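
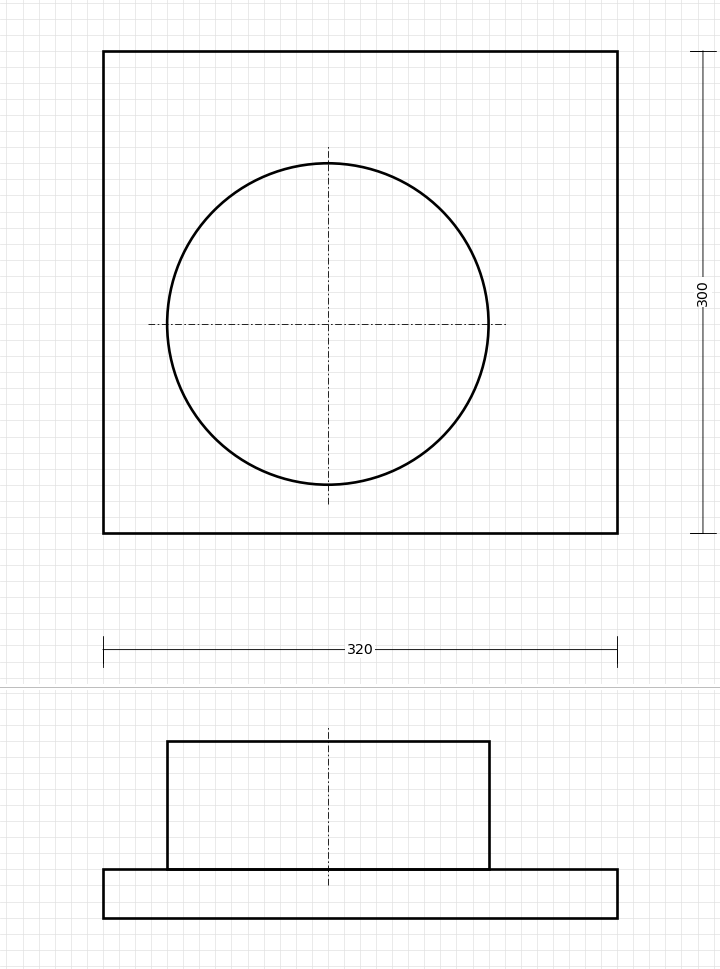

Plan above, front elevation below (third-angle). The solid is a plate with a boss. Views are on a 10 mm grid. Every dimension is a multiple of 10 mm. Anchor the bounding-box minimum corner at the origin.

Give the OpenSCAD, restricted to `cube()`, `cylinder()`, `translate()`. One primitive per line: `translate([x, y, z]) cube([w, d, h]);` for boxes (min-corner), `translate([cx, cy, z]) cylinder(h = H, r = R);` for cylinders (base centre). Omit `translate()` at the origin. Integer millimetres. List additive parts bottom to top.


cube([320, 300, 30]);
translate([140, 130, 30]) cylinder(h = 80, r = 100);


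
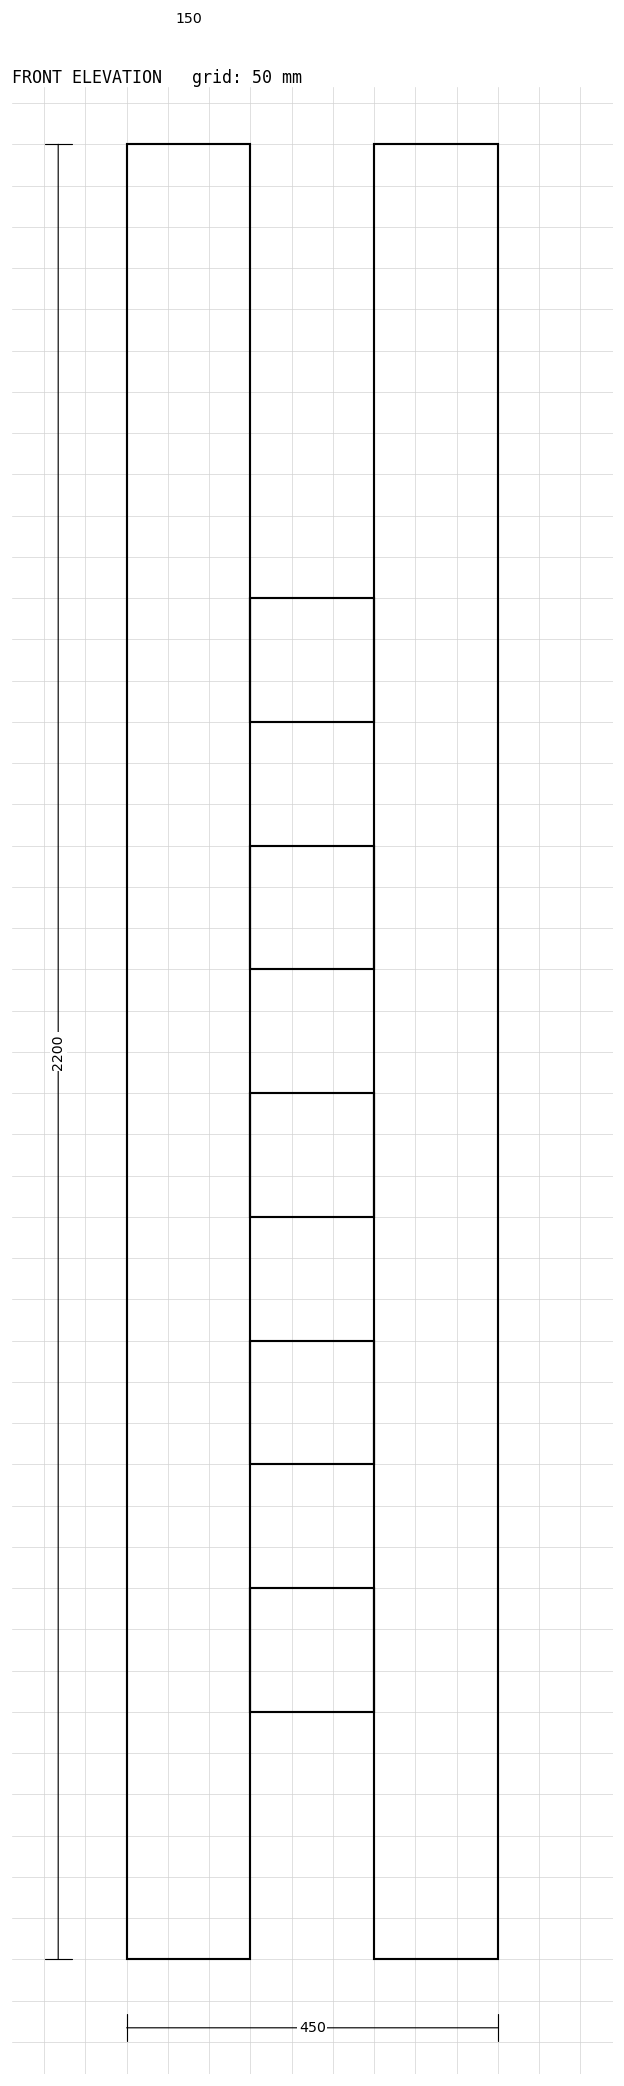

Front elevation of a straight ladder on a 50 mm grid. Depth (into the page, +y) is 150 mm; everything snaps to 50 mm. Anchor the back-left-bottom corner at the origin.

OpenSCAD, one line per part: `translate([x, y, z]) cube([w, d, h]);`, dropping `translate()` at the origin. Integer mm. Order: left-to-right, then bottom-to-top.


cube([150, 150, 2200]);
translate([150, 0, 300]) cube([150, 150, 150]);
translate([150, 0, 600]) cube([150, 150, 150]);
translate([150, 0, 900]) cube([150, 150, 150]);
translate([150, 0, 1200]) cube([150, 150, 150]);
translate([150, 0, 1500]) cube([150, 150, 150]);
translate([300, 0, 0]) cube([150, 150, 2200]);


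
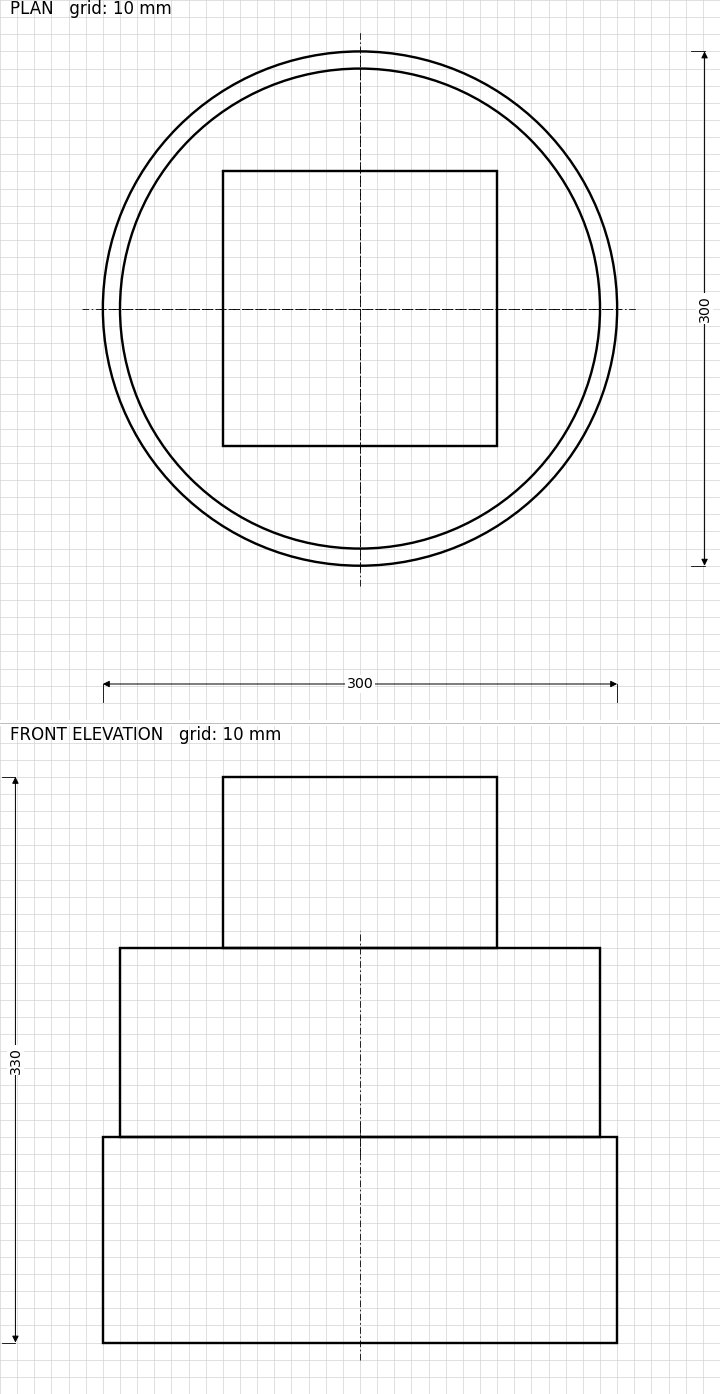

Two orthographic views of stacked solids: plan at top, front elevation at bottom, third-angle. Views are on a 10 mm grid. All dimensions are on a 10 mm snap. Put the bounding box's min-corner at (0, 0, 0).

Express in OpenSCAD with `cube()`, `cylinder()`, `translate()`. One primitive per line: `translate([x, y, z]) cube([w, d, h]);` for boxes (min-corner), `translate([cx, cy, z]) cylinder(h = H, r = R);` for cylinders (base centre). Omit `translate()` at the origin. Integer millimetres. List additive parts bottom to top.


translate([150, 150, 0]) cylinder(h = 120, r = 150);
translate([150, 150, 120]) cylinder(h = 110, r = 140);
translate([70, 70, 230]) cube([160, 160, 100]);


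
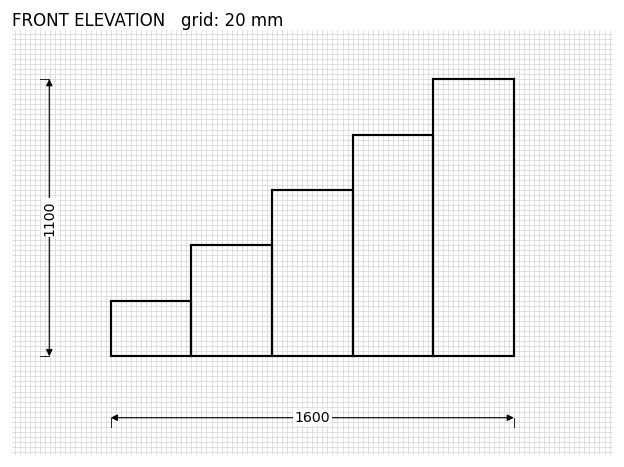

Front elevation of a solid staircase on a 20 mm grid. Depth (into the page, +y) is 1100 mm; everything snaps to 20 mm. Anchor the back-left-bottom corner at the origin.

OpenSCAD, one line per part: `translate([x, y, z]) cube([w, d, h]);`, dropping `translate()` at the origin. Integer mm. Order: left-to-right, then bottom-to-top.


cube([320, 1100, 220]);
translate([320, 0, 0]) cube([320, 1100, 440]);
translate([640, 0, 0]) cube([320, 1100, 660]);
translate([960, 0, 0]) cube([320, 1100, 880]);
translate([1280, 0, 0]) cube([320, 1100, 1100]);


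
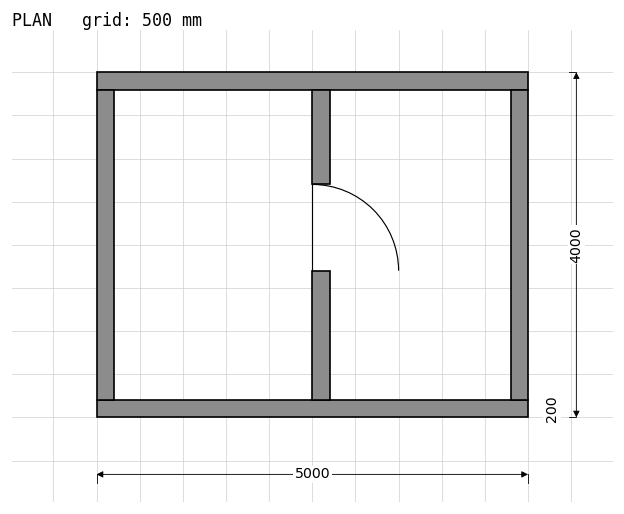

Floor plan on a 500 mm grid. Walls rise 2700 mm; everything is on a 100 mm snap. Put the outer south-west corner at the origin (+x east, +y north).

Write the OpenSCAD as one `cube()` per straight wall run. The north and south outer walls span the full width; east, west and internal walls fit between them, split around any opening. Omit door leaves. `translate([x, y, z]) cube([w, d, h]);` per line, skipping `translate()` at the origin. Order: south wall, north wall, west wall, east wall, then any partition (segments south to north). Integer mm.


cube([5000, 200, 2700]);
translate([0, 3800, 0]) cube([5000, 200, 2700]);
translate([0, 200, 0]) cube([200, 3600, 2700]);
translate([4800, 200, 0]) cube([200, 3600, 2700]);
translate([2500, 200, 0]) cube([200, 1500, 2700]);
translate([2500, 2700, 0]) cube([200, 1100, 2700]);


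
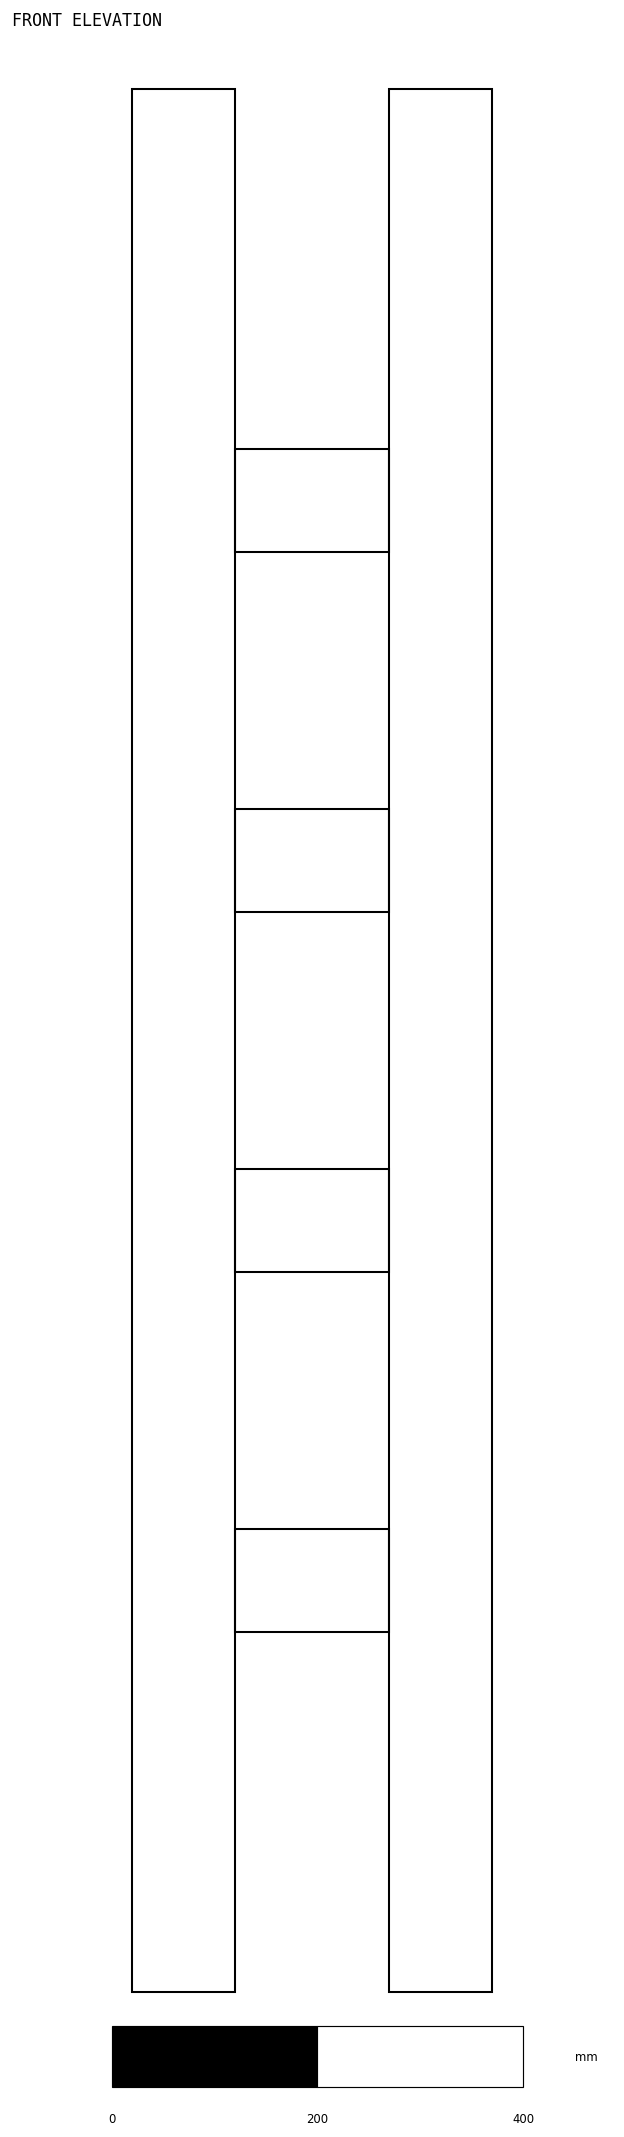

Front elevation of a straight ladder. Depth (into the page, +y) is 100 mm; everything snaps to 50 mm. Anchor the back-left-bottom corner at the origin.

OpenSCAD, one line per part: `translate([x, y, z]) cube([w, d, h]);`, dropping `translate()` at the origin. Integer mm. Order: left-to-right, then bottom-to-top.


cube([100, 100, 1850]);
translate([100, 0, 350]) cube([150, 100, 100]);
translate([100, 0, 700]) cube([150, 100, 100]);
translate([100, 0, 1050]) cube([150, 100, 100]);
translate([100, 0, 1400]) cube([150, 100, 100]);
translate([250, 0, 0]) cube([100, 100, 1850]);


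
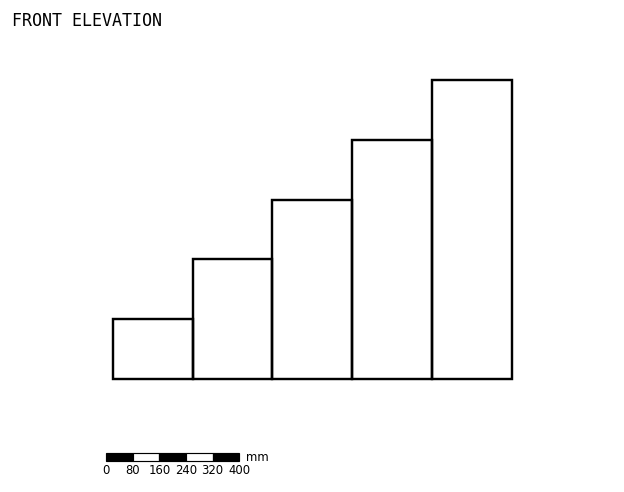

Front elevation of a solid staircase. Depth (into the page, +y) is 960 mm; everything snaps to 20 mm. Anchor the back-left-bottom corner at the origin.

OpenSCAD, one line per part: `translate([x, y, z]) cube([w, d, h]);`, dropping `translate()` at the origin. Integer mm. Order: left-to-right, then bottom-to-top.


cube([240, 960, 180]);
translate([240, 0, 0]) cube([240, 960, 360]);
translate([480, 0, 0]) cube([240, 960, 540]);
translate([720, 0, 0]) cube([240, 960, 720]);
translate([960, 0, 0]) cube([240, 960, 900]);


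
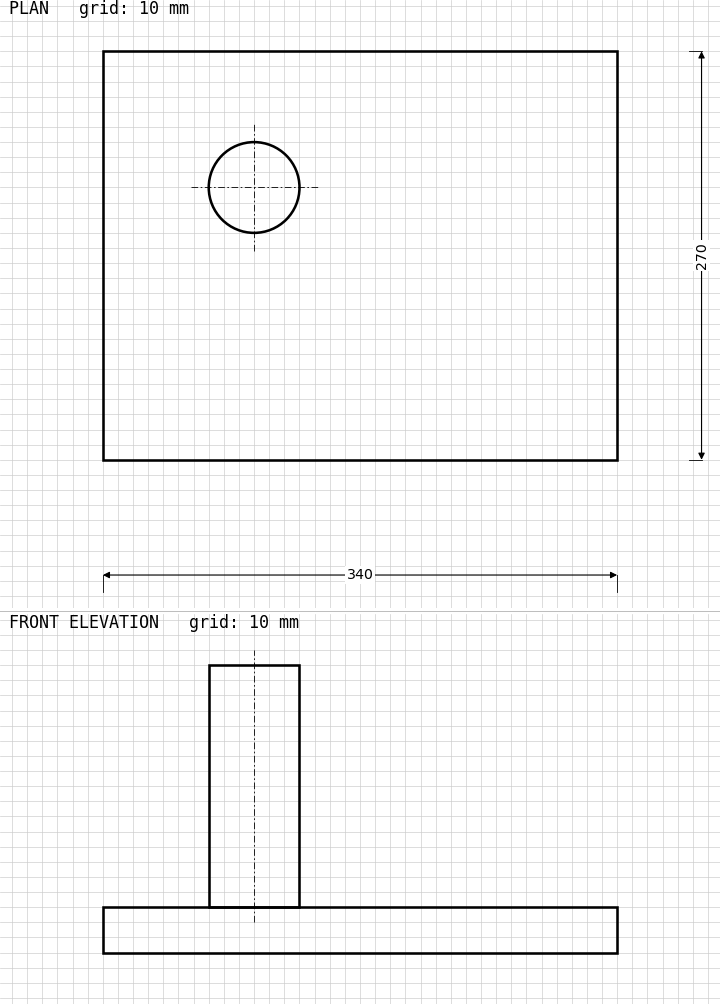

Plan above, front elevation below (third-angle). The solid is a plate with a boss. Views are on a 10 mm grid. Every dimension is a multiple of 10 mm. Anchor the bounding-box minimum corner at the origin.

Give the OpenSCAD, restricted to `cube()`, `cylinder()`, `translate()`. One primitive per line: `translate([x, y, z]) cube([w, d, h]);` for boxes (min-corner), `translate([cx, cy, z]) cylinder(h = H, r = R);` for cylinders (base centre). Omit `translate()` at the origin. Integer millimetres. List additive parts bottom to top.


cube([340, 270, 30]);
translate([100, 180, 30]) cylinder(h = 160, r = 30);


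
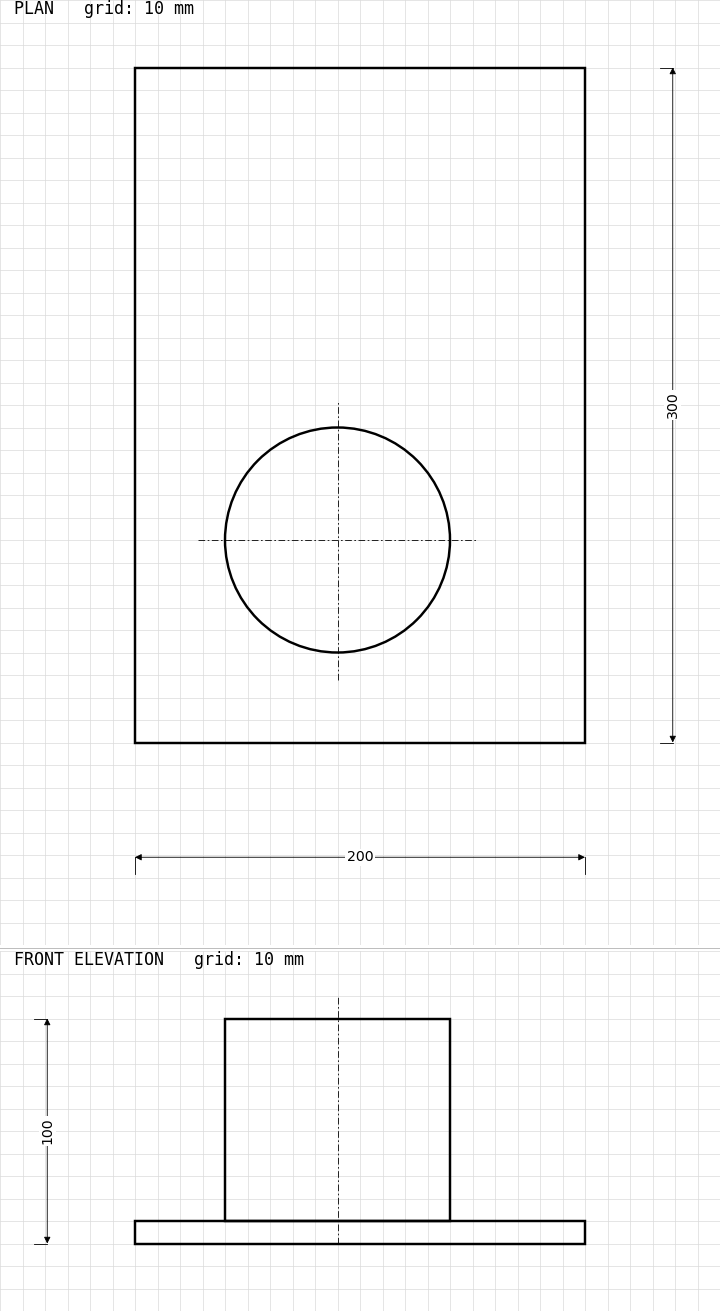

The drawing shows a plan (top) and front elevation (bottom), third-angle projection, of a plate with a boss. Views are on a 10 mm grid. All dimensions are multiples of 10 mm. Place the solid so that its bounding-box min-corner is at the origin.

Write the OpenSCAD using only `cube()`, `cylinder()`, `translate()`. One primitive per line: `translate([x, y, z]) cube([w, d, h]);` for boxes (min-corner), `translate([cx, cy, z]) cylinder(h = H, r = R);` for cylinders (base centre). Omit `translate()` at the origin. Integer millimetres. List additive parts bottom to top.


cube([200, 300, 10]);
translate([90, 90, 10]) cylinder(h = 90, r = 50);


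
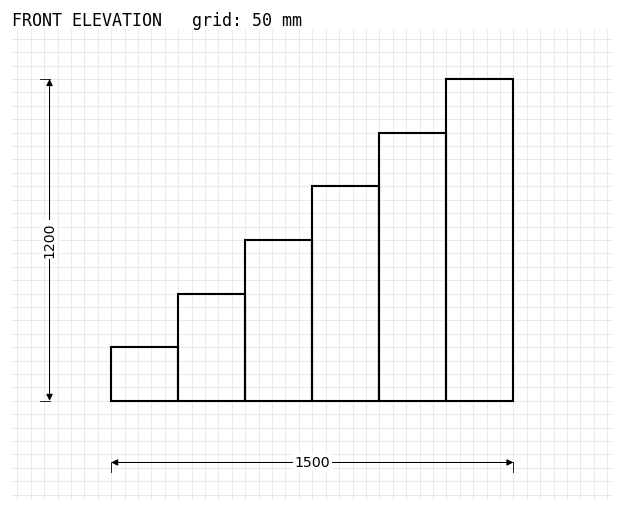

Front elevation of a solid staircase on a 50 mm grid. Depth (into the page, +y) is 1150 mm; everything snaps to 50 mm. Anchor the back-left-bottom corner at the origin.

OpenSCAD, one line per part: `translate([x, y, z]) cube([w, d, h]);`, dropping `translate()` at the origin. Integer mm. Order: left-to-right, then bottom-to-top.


cube([250, 1150, 200]);
translate([250, 0, 0]) cube([250, 1150, 400]);
translate([500, 0, 0]) cube([250, 1150, 600]);
translate([750, 0, 0]) cube([250, 1150, 800]);
translate([1000, 0, 0]) cube([250, 1150, 1000]);
translate([1250, 0, 0]) cube([250, 1150, 1200]);


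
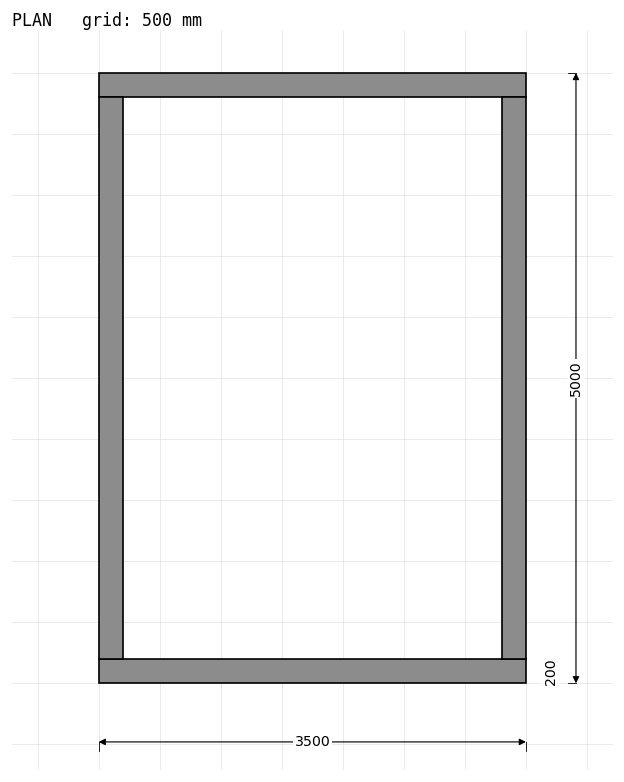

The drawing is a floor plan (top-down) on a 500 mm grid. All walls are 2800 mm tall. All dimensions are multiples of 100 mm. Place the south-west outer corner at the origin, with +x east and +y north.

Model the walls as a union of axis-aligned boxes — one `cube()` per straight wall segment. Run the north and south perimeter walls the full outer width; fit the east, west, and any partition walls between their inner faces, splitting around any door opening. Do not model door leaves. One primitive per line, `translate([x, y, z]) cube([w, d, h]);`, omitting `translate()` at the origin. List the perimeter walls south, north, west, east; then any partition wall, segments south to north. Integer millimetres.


cube([3500, 200, 2800]);
translate([0, 4800, 0]) cube([3500, 200, 2800]);
translate([0, 200, 0]) cube([200, 4600, 2800]);
translate([3300, 200, 0]) cube([200, 4600, 2800]);


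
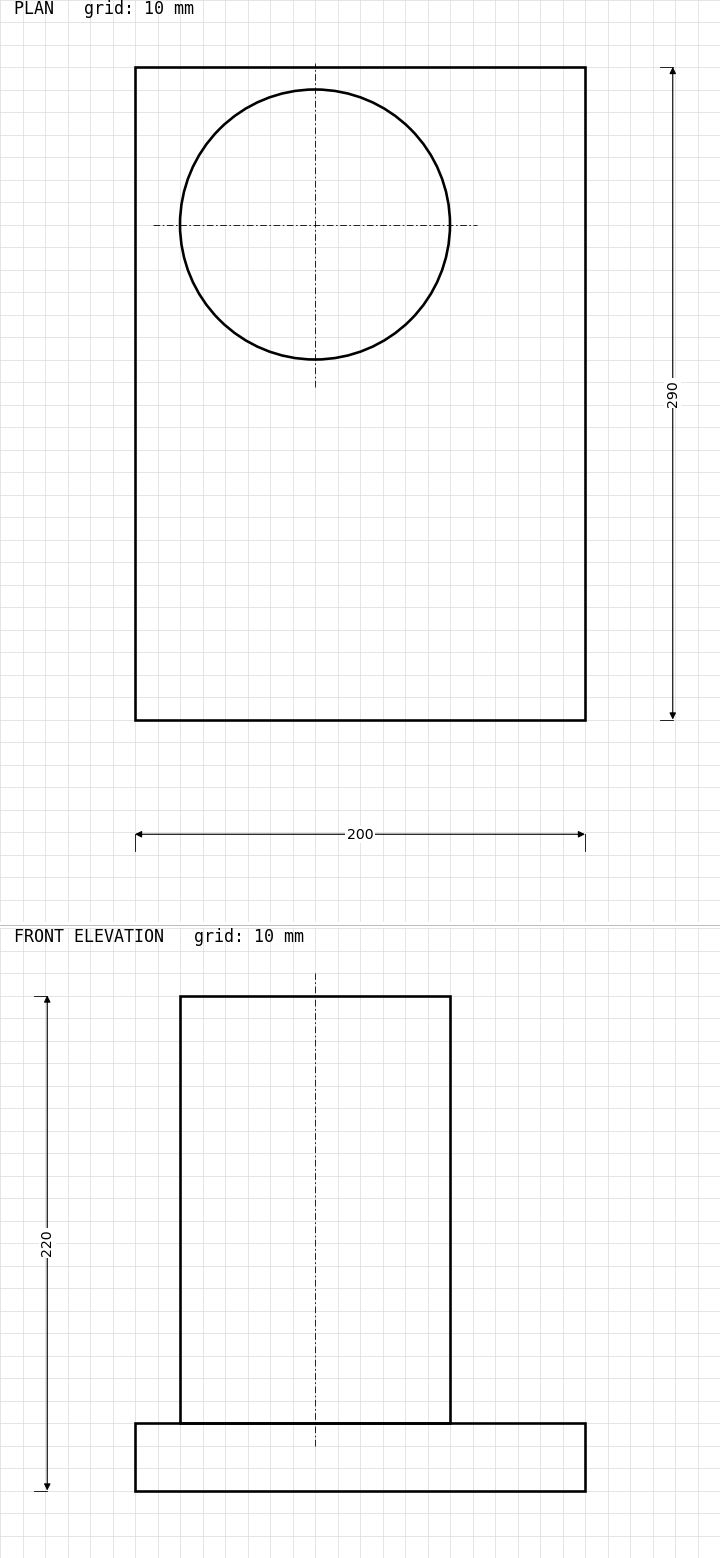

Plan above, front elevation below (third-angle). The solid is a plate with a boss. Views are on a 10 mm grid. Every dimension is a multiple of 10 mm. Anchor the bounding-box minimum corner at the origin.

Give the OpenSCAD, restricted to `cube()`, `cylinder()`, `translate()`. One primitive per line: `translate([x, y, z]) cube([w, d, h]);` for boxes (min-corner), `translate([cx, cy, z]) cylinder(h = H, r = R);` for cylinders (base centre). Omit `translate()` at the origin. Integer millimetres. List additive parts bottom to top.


cube([200, 290, 30]);
translate([80, 220, 30]) cylinder(h = 190, r = 60);


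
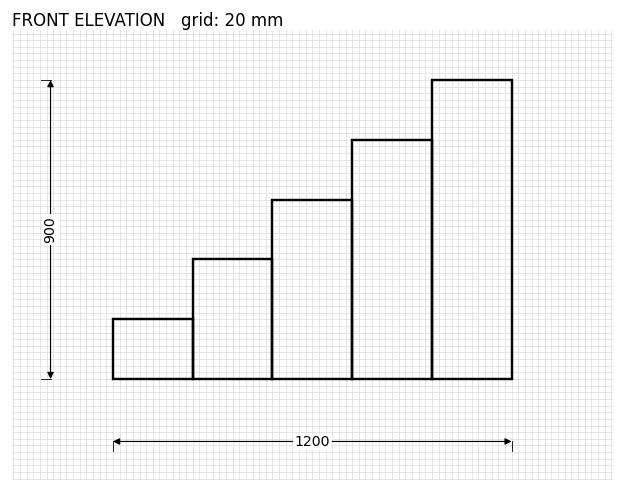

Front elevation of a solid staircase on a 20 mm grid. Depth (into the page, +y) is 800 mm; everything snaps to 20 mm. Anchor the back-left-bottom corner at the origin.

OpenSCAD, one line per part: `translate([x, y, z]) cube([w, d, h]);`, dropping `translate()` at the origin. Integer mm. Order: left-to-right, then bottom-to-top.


cube([240, 800, 180]);
translate([240, 0, 0]) cube([240, 800, 360]);
translate([480, 0, 0]) cube([240, 800, 540]);
translate([720, 0, 0]) cube([240, 800, 720]);
translate([960, 0, 0]) cube([240, 800, 900]);


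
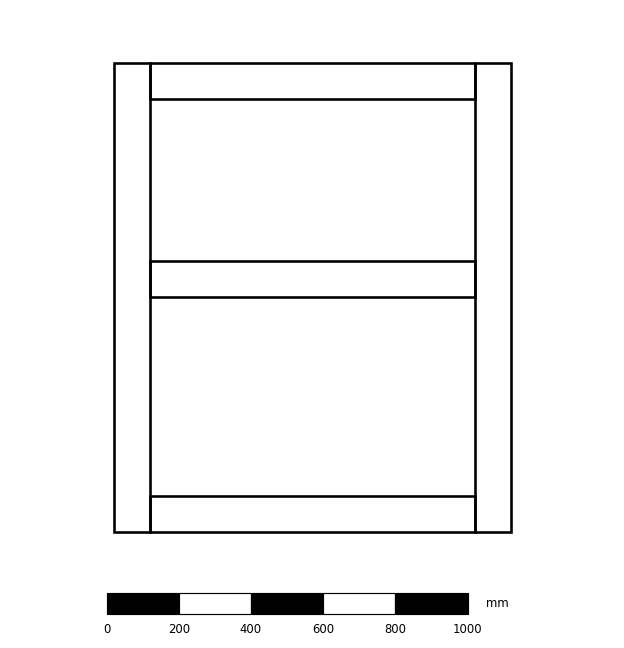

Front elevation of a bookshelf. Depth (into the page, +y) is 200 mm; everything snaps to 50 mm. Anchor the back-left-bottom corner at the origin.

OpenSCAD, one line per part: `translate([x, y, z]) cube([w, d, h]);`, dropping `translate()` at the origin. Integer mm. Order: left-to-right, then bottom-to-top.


cube([100, 200, 1300]);
translate([100, 0, 0]) cube([900, 200, 100]);
translate([100, 0, 650]) cube([900, 200, 100]);
translate([100, 0, 1200]) cube([900, 200, 100]);
translate([1000, 0, 0]) cube([100, 200, 1300]);


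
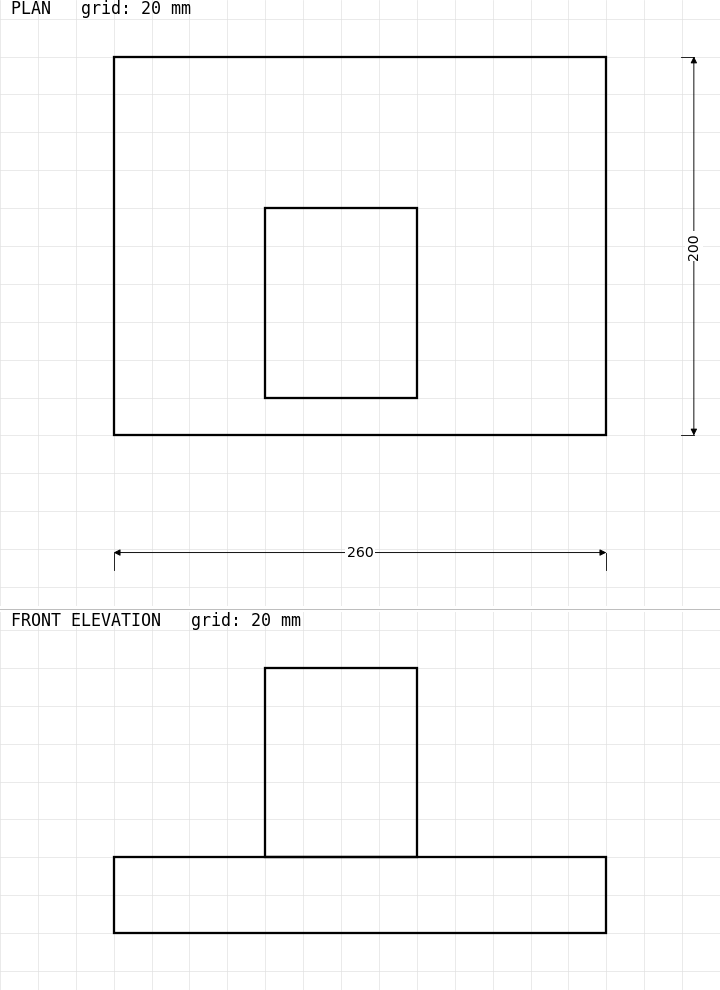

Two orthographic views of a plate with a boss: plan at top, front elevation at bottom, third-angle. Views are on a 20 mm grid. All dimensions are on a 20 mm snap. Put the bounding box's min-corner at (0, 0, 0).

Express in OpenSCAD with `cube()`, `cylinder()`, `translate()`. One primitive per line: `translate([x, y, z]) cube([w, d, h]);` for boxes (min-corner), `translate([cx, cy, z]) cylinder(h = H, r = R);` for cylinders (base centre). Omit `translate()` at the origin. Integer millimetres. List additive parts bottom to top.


cube([260, 200, 40]);
translate([80, 20, 40]) cube([80, 100, 100]);


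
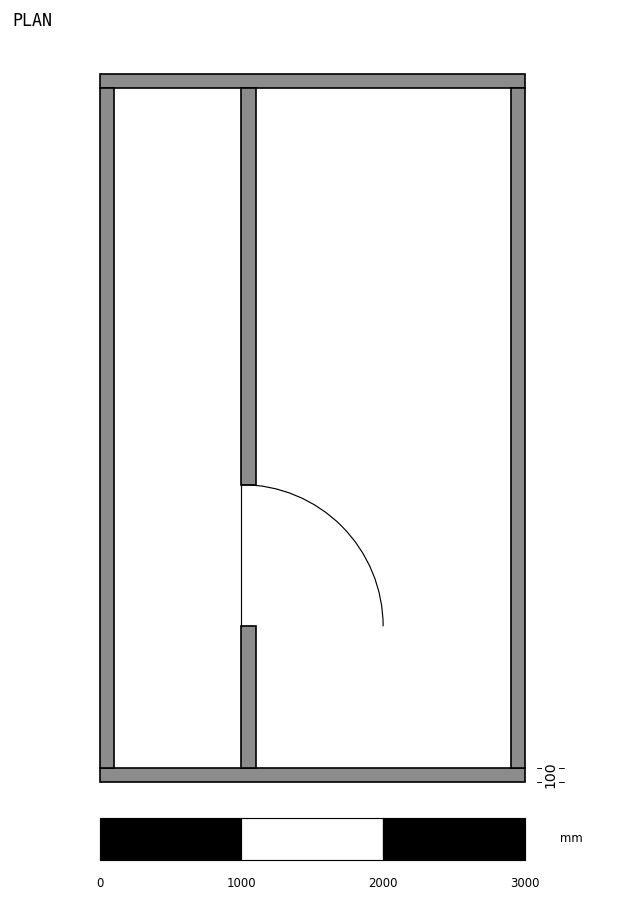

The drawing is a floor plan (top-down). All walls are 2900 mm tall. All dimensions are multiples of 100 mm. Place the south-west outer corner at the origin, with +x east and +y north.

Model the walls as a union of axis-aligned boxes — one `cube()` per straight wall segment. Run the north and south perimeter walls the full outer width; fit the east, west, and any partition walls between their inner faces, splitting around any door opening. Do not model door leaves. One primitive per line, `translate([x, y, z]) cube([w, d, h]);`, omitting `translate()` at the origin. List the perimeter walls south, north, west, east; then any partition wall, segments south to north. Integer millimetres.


cube([3000, 100, 2900]);
translate([0, 4900, 0]) cube([3000, 100, 2900]);
translate([0, 100, 0]) cube([100, 4800, 2900]);
translate([2900, 100, 0]) cube([100, 4800, 2900]);
translate([1000, 100, 0]) cube([100, 1000, 2900]);
translate([1000, 2100, 0]) cube([100, 2800, 2900]);


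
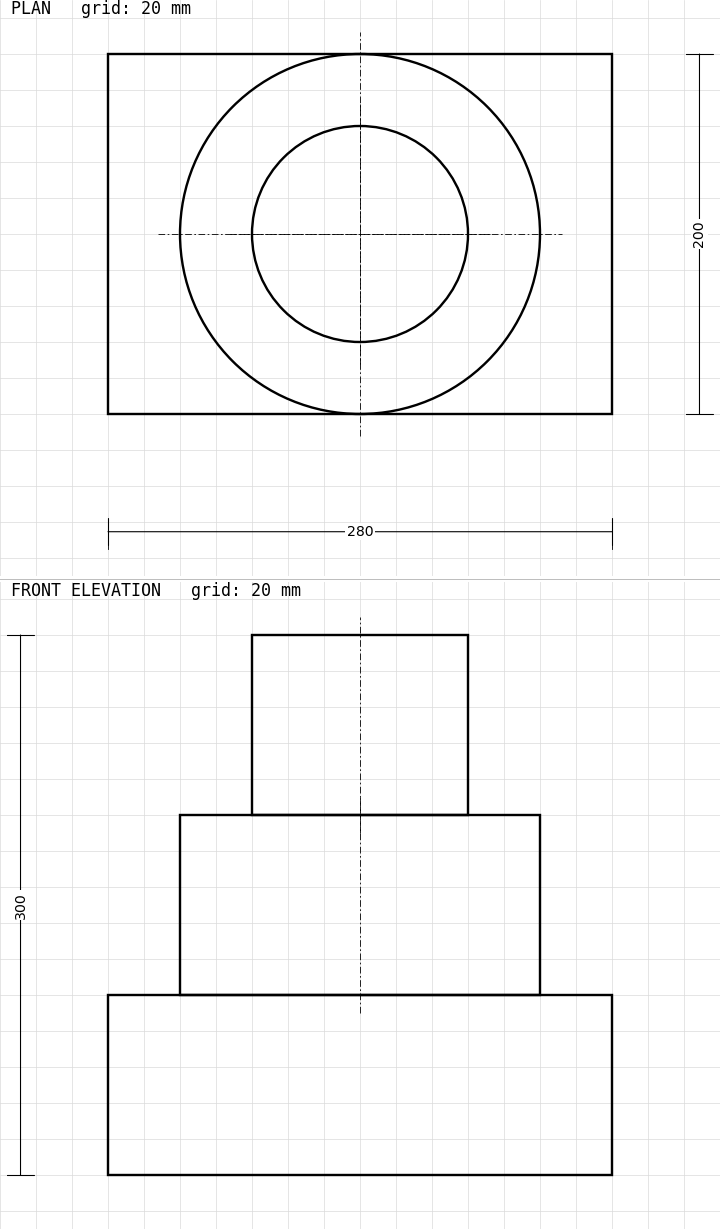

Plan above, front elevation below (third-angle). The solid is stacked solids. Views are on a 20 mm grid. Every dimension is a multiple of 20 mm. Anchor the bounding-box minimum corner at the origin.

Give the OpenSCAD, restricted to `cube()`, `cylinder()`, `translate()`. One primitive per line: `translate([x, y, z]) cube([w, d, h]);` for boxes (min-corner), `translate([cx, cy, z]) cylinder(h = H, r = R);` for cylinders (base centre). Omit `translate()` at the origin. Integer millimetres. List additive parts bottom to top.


cube([280, 200, 100]);
translate([140, 100, 100]) cylinder(h = 100, r = 100);
translate([140, 100, 200]) cylinder(h = 100, r = 60);


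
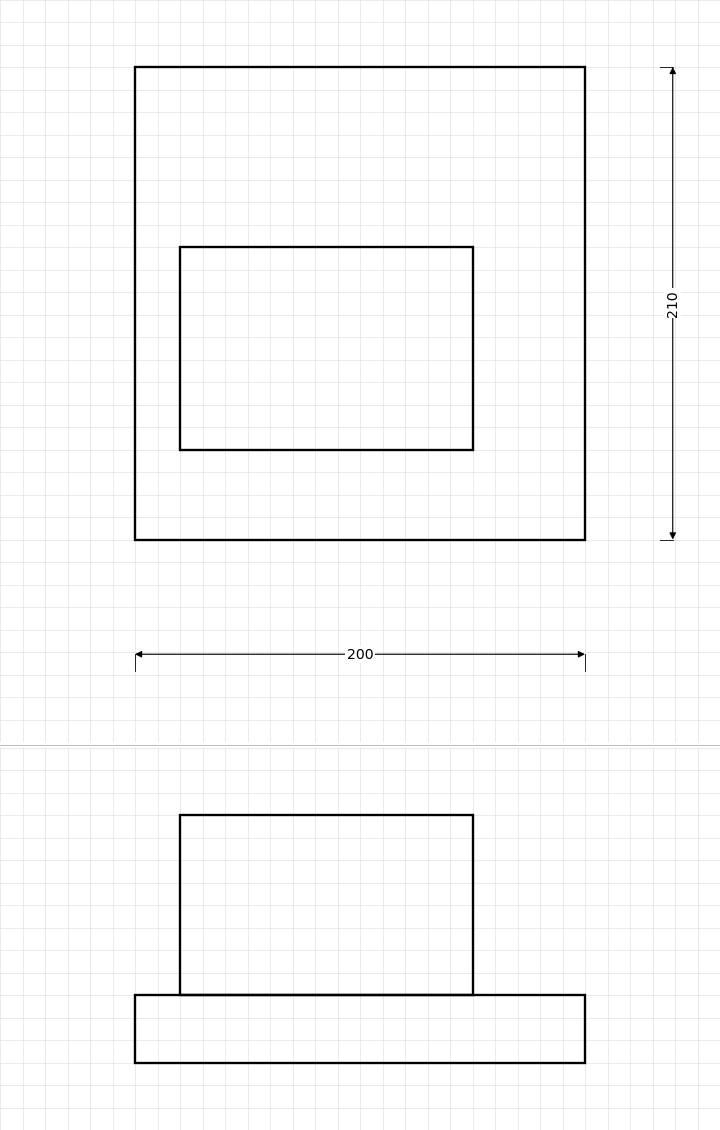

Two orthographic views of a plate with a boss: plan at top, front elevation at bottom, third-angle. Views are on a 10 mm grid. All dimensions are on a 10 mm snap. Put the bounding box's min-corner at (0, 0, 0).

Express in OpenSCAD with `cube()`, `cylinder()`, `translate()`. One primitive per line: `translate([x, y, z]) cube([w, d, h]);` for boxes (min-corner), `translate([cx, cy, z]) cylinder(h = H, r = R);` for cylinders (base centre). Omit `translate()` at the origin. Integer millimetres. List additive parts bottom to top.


cube([200, 210, 30]);
translate([20, 40, 30]) cube([130, 90, 80]);


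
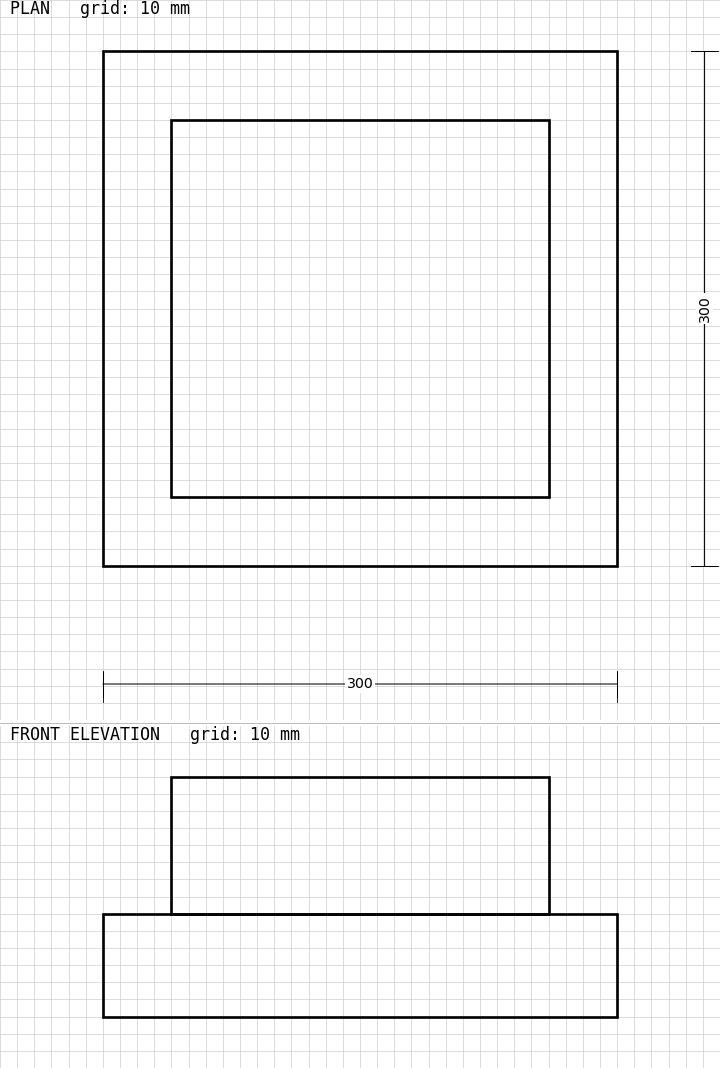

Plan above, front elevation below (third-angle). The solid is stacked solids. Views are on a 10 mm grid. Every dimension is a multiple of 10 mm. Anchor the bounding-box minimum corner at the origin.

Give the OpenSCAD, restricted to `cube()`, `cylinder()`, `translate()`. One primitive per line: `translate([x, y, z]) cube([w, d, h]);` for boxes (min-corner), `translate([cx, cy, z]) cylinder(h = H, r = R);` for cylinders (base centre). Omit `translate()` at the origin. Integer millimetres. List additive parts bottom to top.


cube([300, 300, 60]);
translate([40, 40, 60]) cube([220, 220, 80]);


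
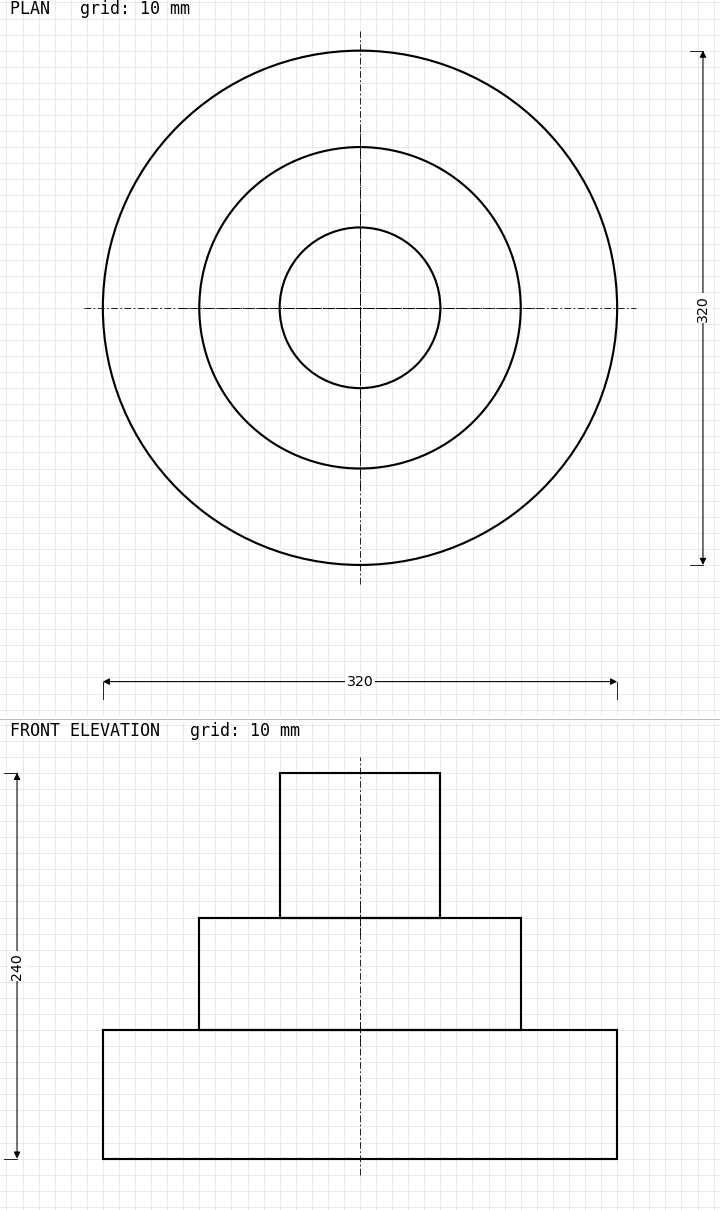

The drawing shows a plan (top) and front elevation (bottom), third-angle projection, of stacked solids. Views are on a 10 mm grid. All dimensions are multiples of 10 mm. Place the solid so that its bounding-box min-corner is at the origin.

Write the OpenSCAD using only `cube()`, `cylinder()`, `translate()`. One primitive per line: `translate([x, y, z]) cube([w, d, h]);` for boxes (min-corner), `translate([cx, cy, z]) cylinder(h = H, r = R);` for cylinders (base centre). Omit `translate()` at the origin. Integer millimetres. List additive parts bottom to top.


translate([160, 160, 0]) cylinder(h = 80, r = 160);
translate([160, 160, 80]) cylinder(h = 70, r = 100);
translate([160, 160, 150]) cylinder(h = 90, r = 50);


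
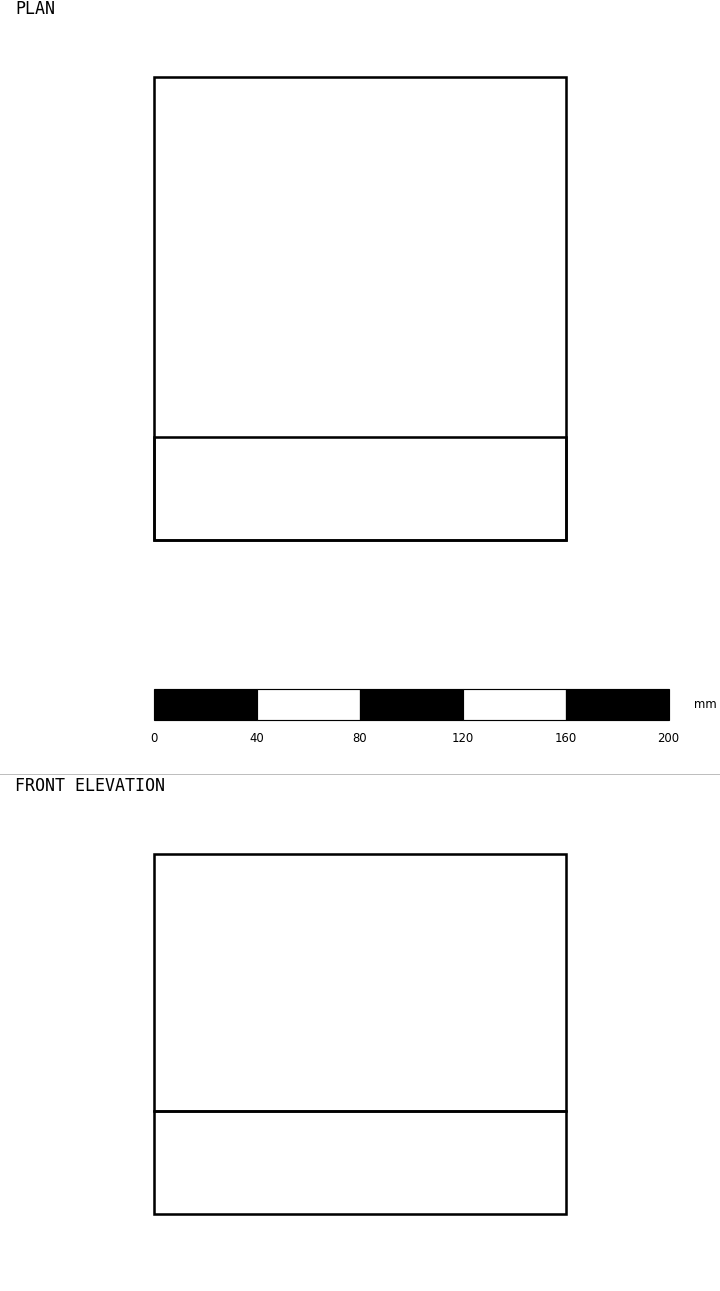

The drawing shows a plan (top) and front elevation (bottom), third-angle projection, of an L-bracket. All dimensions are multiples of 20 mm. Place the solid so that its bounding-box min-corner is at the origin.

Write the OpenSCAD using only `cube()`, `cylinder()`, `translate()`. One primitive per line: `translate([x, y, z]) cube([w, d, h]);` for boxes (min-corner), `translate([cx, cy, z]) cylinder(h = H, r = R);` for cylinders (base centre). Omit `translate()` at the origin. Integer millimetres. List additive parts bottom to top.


cube([160, 180, 40]);
translate([0, 0, 40]) cube([160, 40, 100]);


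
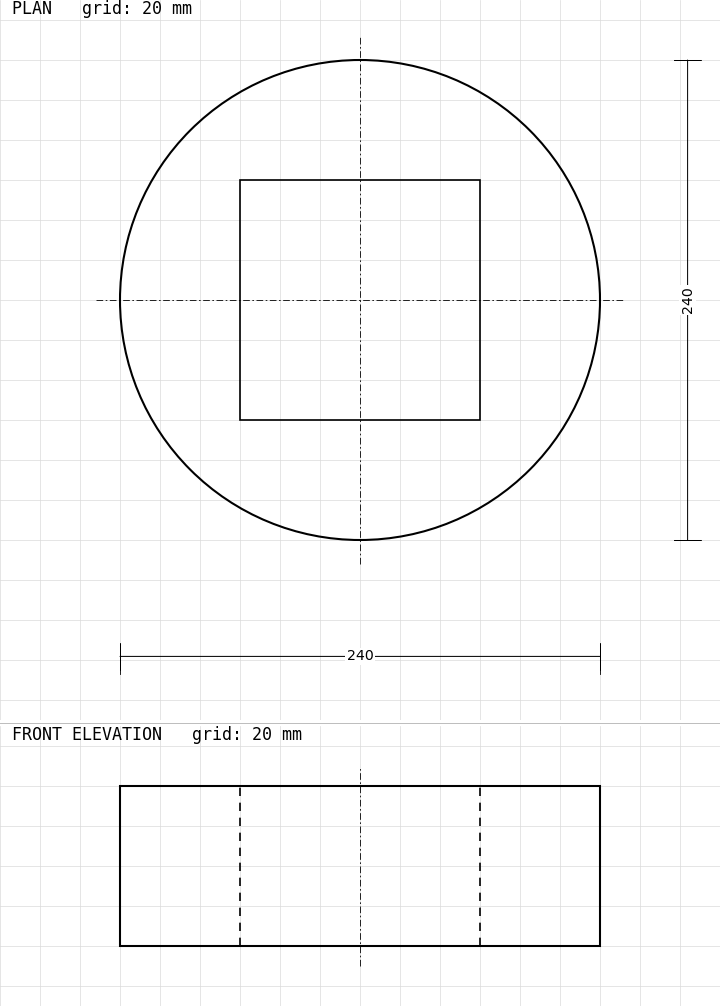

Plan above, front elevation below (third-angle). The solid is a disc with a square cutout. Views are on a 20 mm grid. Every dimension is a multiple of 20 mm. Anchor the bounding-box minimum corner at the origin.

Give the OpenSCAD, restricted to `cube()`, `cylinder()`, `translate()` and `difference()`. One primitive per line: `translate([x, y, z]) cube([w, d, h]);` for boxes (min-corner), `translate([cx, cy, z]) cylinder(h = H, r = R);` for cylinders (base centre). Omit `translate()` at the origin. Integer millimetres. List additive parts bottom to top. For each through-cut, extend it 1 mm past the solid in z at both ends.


difference() {
  translate([120, 120, 0]) cylinder(h = 80, r = 120);
  translate([60, 60, -1]) cube([120, 120, 82]);
}


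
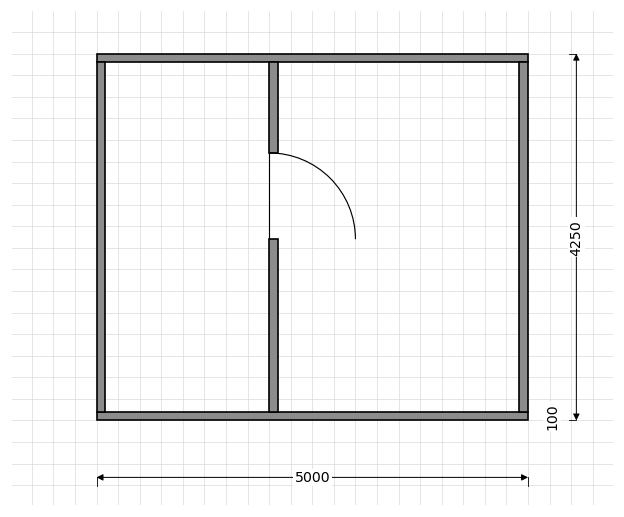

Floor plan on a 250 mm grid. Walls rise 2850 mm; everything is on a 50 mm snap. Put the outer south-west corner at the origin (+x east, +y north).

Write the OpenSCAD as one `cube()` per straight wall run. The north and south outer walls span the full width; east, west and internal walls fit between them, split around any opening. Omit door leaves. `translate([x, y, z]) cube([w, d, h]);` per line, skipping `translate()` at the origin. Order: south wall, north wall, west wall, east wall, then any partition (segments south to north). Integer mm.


cube([5000, 100, 2850]);
translate([0, 4150, 0]) cube([5000, 100, 2850]);
translate([0, 100, 0]) cube([100, 4050, 2850]);
translate([4900, 100, 0]) cube([100, 4050, 2850]);
translate([2000, 100, 0]) cube([100, 2000, 2850]);
translate([2000, 3100, 0]) cube([100, 1050, 2850]);


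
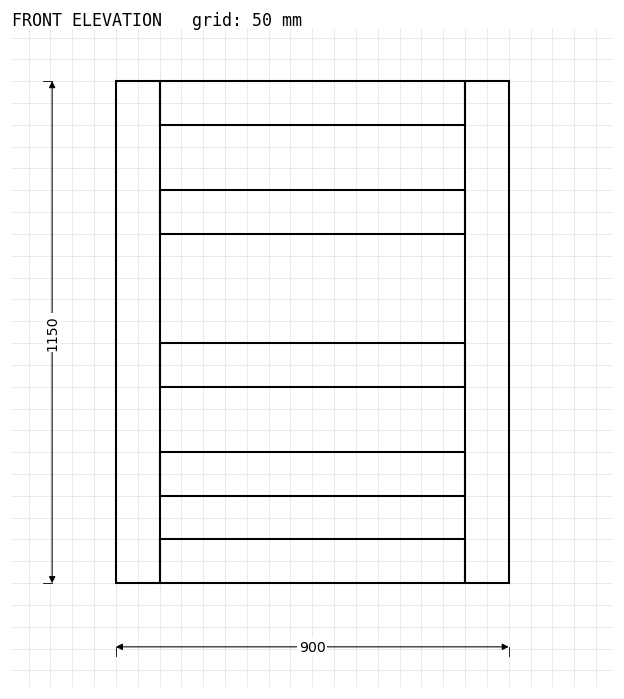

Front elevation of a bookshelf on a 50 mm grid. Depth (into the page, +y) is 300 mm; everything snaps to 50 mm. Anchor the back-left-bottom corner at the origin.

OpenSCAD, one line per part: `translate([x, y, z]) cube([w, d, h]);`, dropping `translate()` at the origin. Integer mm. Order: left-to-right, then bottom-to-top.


cube([100, 300, 1150]);
translate([100, 0, 0]) cube([700, 300, 100]);
translate([100, 0, 200]) cube([700, 300, 100]);
translate([100, 0, 450]) cube([700, 300, 100]);
translate([100, 0, 800]) cube([700, 300, 100]);
translate([100, 0, 1050]) cube([700, 300, 100]);
translate([800, 0, 0]) cube([100, 300, 1150]);


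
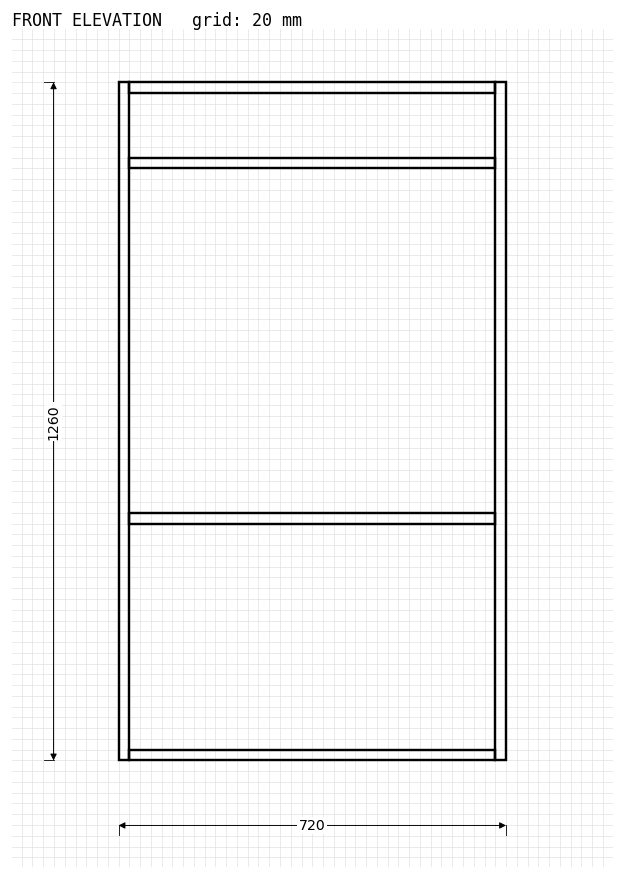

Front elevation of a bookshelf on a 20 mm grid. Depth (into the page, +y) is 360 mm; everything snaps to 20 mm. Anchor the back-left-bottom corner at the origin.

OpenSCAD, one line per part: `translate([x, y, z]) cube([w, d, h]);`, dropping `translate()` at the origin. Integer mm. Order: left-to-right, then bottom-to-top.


cube([20, 360, 1260]);
translate([20, 0, 0]) cube([680, 360, 20]);
translate([20, 0, 440]) cube([680, 360, 20]);
translate([20, 0, 1100]) cube([680, 360, 20]);
translate([20, 0, 1240]) cube([680, 360, 20]);
translate([700, 0, 0]) cube([20, 360, 1260]);


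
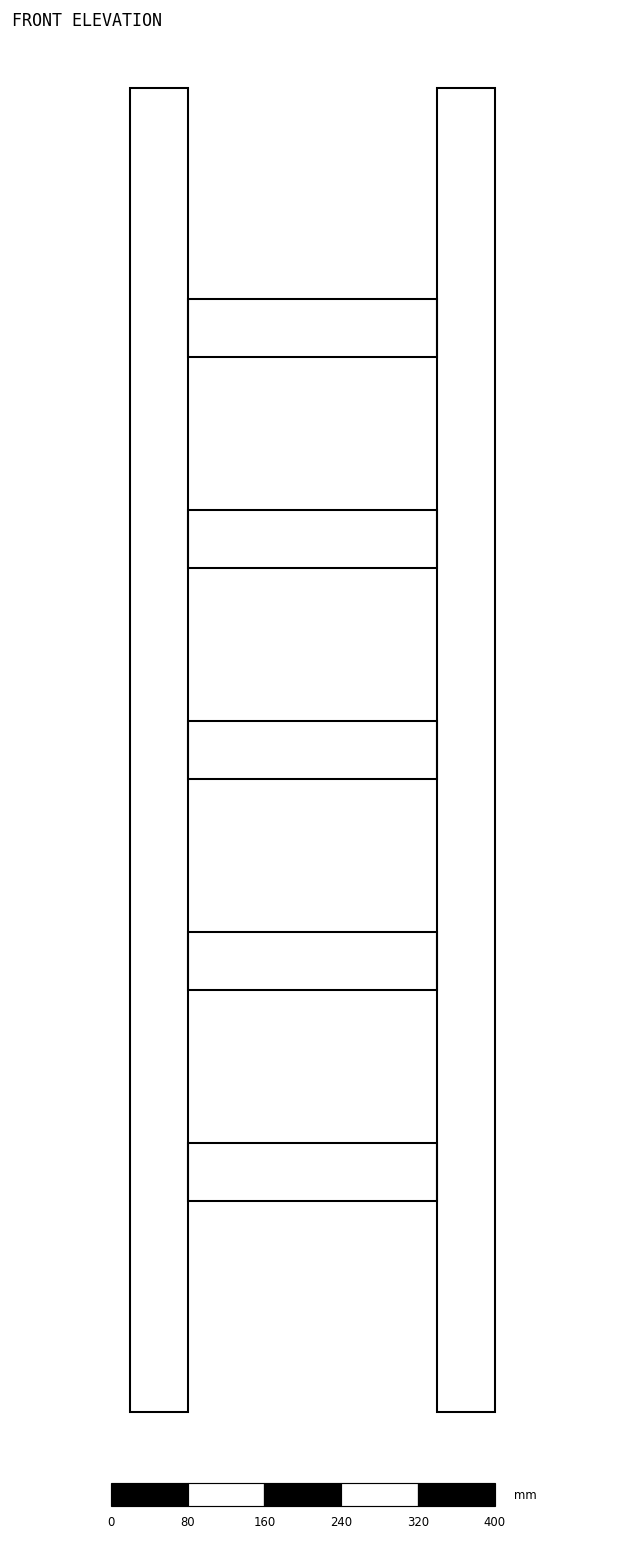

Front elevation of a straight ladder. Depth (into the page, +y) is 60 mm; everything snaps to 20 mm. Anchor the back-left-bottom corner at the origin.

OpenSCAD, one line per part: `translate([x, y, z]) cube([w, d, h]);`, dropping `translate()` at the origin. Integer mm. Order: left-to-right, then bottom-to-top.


cube([60, 60, 1380]);
translate([60, 0, 220]) cube([260, 60, 60]);
translate([60, 0, 440]) cube([260, 60, 60]);
translate([60, 0, 660]) cube([260, 60, 60]);
translate([60, 0, 880]) cube([260, 60, 60]);
translate([60, 0, 1100]) cube([260, 60, 60]);
translate([320, 0, 0]) cube([60, 60, 1380]);


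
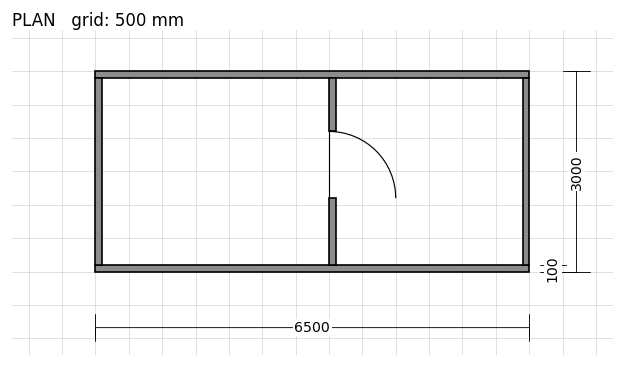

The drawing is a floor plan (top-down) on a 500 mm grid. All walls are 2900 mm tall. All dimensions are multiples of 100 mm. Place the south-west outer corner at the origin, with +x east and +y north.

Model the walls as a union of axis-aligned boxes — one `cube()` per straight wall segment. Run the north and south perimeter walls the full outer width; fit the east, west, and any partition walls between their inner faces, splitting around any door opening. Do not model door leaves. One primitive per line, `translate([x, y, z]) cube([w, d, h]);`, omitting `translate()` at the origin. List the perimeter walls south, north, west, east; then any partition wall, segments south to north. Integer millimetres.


cube([6500, 100, 2900]);
translate([0, 2900, 0]) cube([6500, 100, 2900]);
translate([0, 100, 0]) cube([100, 2800, 2900]);
translate([6400, 100, 0]) cube([100, 2800, 2900]);
translate([3500, 100, 0]) cube([100, 1000, 2900]);
translate([3500, 2100, 0]) cube([100, 800, 2900]);


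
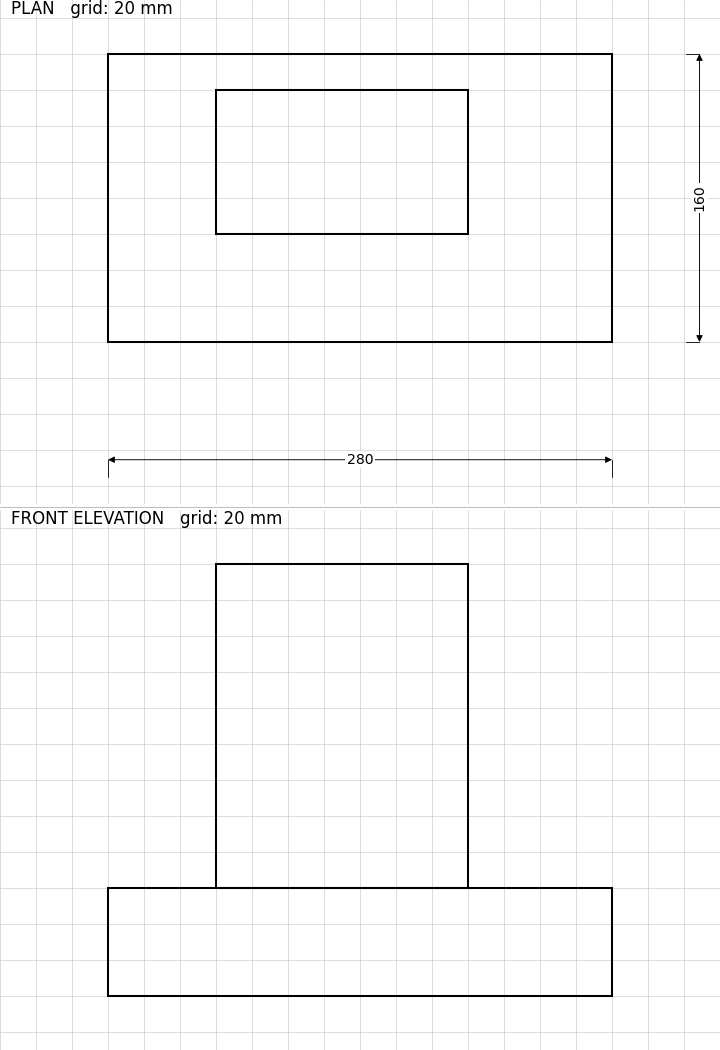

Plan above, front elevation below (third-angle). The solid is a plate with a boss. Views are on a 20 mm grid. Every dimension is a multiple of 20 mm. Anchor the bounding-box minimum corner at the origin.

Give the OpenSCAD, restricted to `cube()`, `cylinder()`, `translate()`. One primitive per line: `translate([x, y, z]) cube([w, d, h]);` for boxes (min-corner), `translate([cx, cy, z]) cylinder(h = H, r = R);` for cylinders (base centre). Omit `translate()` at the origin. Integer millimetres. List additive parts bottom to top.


cube([280, 160, 60]);
translate([60, 60, 60]) cube([140, 80, 180]);


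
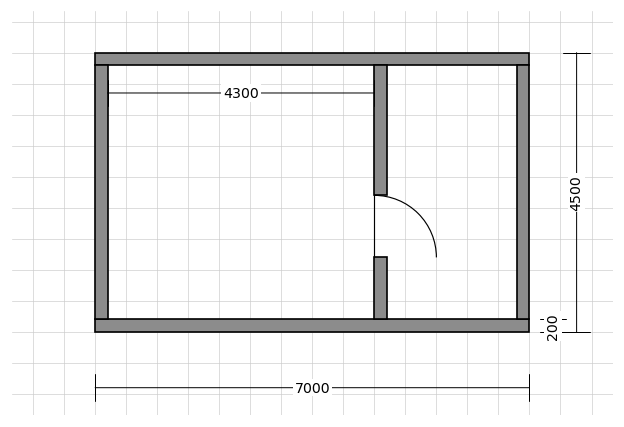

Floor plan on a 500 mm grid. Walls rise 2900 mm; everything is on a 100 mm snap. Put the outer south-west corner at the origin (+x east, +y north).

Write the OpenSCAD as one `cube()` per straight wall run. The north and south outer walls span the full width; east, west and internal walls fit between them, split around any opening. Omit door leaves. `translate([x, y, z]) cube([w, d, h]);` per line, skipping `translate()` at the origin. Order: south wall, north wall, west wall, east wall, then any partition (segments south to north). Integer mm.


cube([7000, 200, 2900]);
translate([0, 4300, 0]) cube([7000, 200, 2900]);
translate([0, 200, 0]) cube([200, 4100, 2900]);
translate([6800, 200, 0]) cube([200, 4100, 2900]);
translate([4500, 200, 0]) cube([200, 1000, 2900]);
translate([4500, 2200, 0]) cube([200, 2100, 2900]);


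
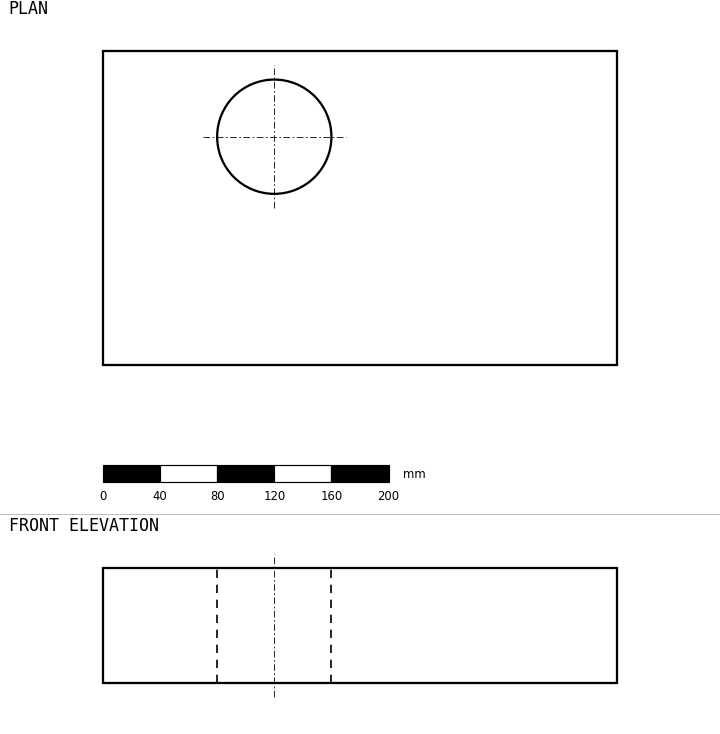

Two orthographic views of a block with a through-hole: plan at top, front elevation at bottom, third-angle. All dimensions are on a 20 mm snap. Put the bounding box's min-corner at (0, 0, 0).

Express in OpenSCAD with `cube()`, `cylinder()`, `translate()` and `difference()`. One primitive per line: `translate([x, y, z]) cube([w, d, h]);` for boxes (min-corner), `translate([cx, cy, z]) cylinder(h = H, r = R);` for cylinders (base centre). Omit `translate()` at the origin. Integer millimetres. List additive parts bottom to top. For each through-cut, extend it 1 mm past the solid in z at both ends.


difference() {
  cube([360, 220, 80]);
  translate([120, 160, -1]) cylinder(h = 82, r = 40);
}


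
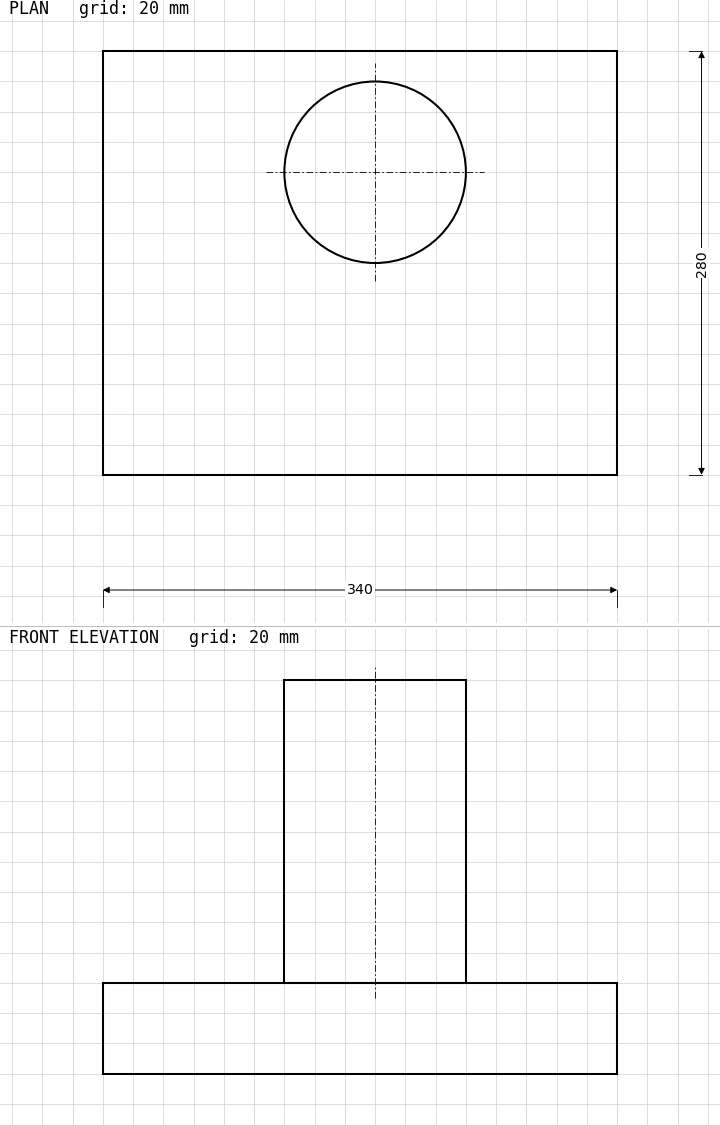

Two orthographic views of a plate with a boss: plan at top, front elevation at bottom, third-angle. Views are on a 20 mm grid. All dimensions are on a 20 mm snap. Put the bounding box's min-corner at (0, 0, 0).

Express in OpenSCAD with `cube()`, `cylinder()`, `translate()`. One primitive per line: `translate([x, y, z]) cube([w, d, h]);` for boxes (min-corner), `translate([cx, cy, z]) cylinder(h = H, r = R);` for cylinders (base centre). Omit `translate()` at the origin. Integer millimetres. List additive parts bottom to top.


cube([340, 280, 60]);
translate([180, 200, 60]) cylinder(h = 200, r = 60);


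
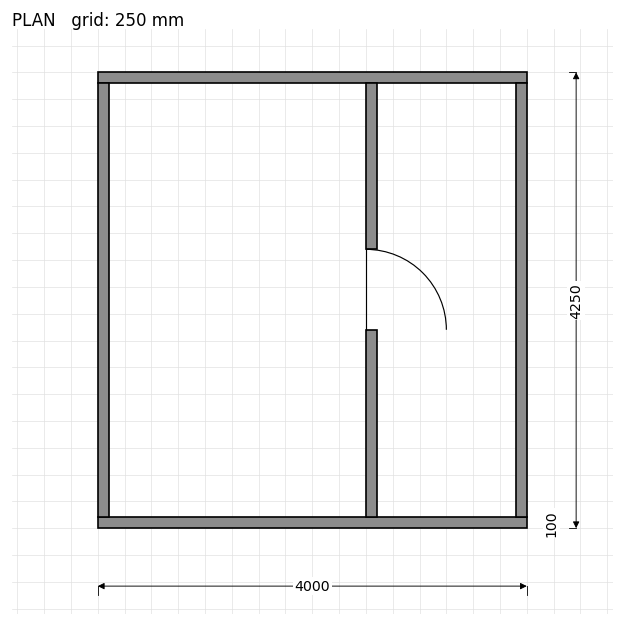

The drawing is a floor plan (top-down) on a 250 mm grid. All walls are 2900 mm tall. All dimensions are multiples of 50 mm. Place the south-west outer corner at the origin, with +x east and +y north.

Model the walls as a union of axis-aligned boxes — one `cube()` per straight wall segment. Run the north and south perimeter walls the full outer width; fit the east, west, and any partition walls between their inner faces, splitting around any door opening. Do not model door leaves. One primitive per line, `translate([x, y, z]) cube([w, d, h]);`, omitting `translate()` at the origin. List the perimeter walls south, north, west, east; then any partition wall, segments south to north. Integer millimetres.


cube([4000, 100, 2900]);
translate([0, 4150, 0]) cube([4000, 100, 2900]);
translate([0, 100, 0]) cube([100, 4050, 2900]);
translate([3900, 100, 0]) cube([100, 4050, 2900]);
translate([2500, 100, 0]) cube([100, 1750, 2900]);
translate([2500, 2600, 0]) cube([100, 1550, 2900]);


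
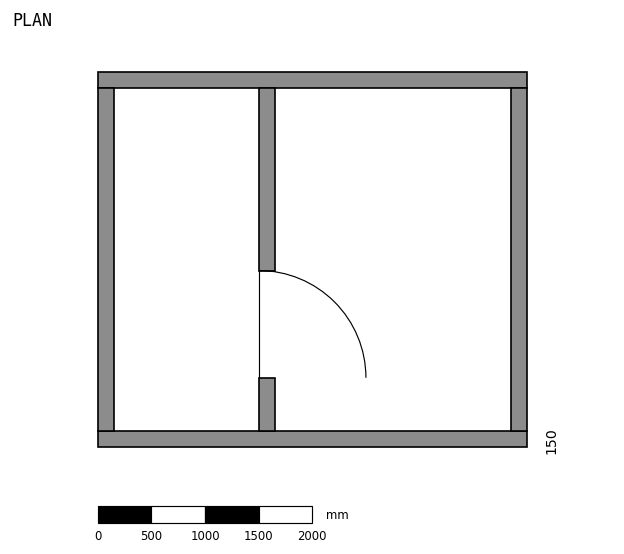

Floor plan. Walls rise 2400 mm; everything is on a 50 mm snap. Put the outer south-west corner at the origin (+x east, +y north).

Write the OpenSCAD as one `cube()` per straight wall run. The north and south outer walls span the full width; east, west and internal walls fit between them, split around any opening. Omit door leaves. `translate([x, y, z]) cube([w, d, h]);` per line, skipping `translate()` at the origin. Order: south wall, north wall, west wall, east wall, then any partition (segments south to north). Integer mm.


cube([4000, 150, 2400]);
translate([0, 3350, 0]) cube([4000, 150, 2400]);
translate([0, 150, 0]) cube([150, 3200, 2400]);
translate([3850, 150, 0]) cube([150, 3200, 2400]);
translate([1500, 150, 0]) cube([150, 500, 2400]);
translate([1500, 1650, 0]) cube([150, 1700, 2400]);


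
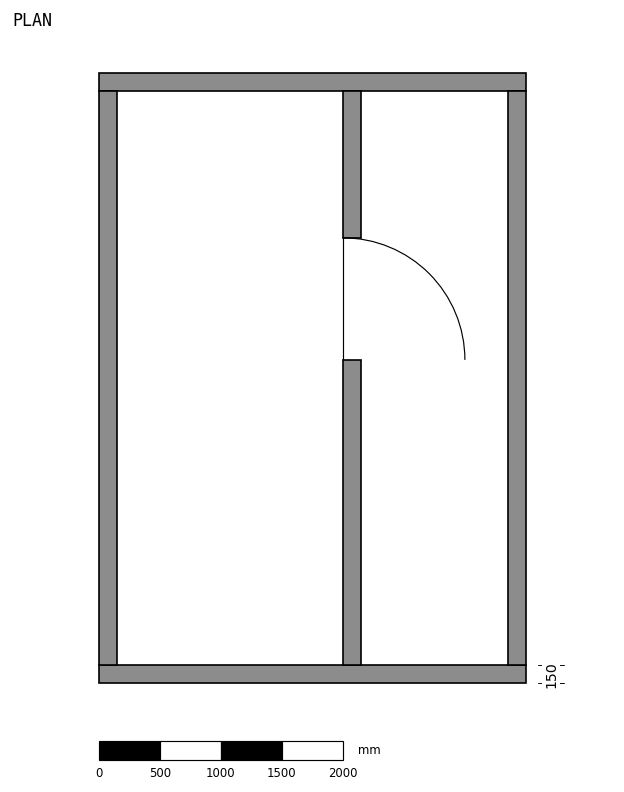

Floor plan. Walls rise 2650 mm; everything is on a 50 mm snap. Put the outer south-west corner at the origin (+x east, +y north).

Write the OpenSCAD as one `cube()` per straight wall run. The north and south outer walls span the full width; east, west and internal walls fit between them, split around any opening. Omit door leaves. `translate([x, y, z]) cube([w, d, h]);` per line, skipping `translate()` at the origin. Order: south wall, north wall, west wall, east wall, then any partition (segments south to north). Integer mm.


cube([3500, 150, 2650]);
translate([0, 4850, 0]) cube([3500, 150, 2650]);
translate([0, 150, 0]) cube([150, 4700, 2650]);
translate([3350, 150, 0]) cube([150, 4700, 2650]);
translate([2000, 150, 0]) cube([150, 2500, 2650]);
translate([2000, 3650, 0]) cube([150, 1200, 2650]);


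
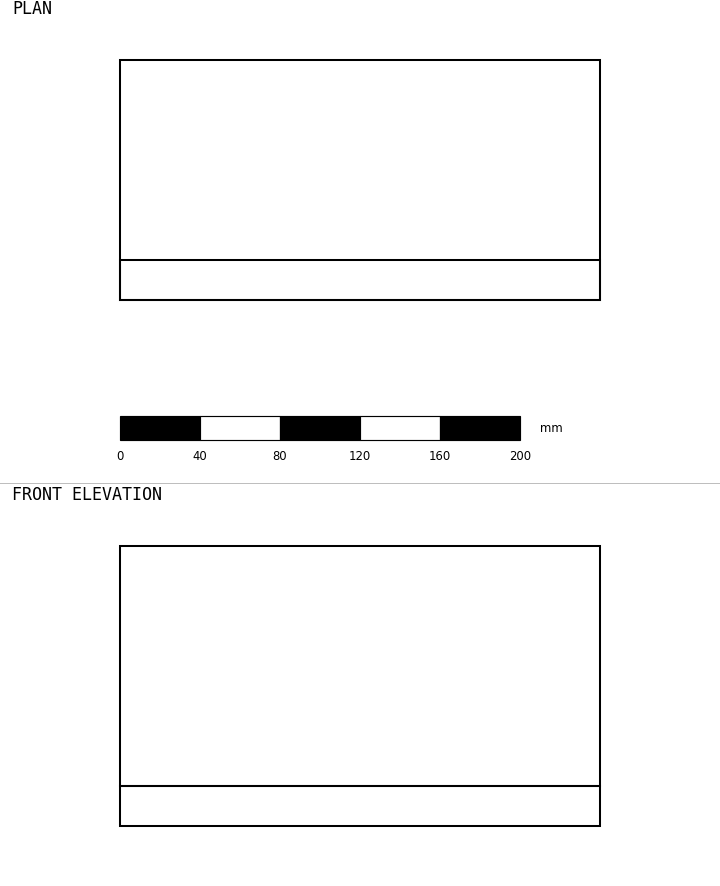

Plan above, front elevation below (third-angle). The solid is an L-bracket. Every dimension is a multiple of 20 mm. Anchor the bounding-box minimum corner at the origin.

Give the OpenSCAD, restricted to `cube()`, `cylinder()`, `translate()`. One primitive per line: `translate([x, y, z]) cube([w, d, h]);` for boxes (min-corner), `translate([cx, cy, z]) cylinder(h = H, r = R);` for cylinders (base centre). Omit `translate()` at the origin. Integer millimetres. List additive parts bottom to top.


cube([240, 120, 20]);
translate([0, 0, 20]) cube([240, 20, 120]);
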